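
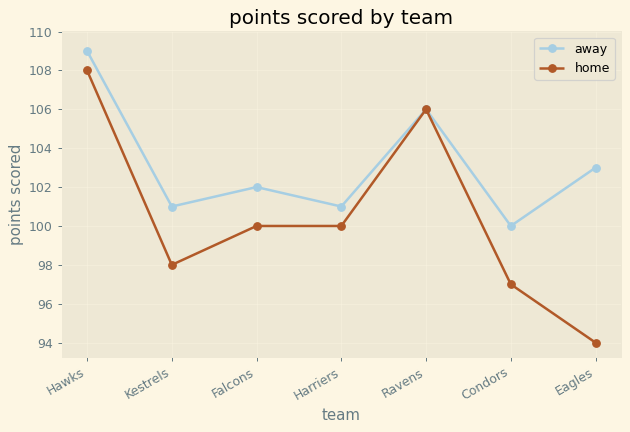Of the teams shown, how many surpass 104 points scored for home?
2

Above 104: Hawks, Ravens.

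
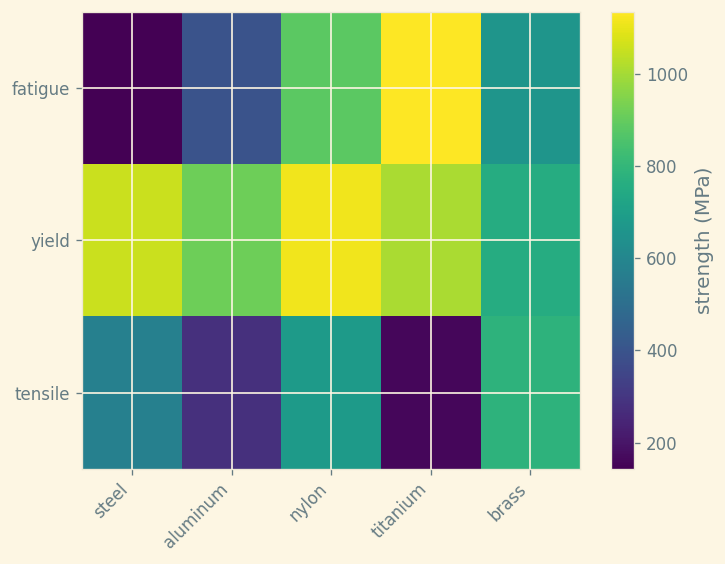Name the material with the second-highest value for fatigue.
Top 3 for fatigue: titanium ≈ 1100, nylon ≈ 900, brass ≈ 700.

nylon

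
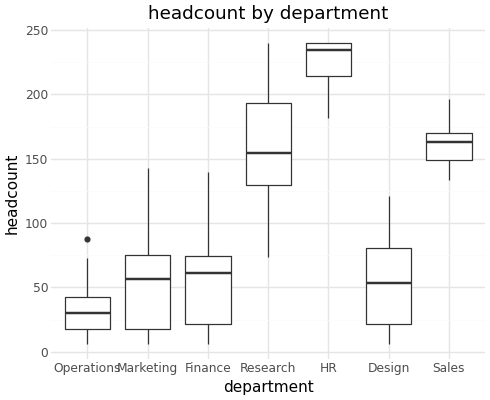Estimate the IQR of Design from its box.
≈ 60

Q3 ≈ 80, Q1 ≈ 20; IQR ≈ 60.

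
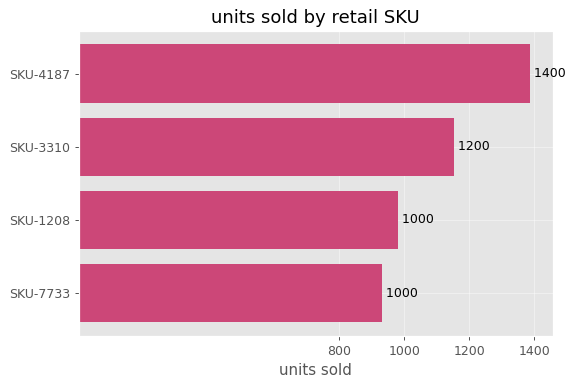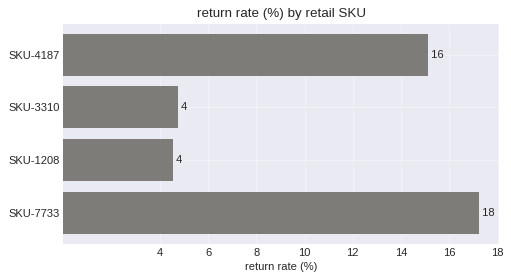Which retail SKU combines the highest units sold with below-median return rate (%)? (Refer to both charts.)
Chart 2 median return rate (%) ≈ 10; below-median retail SKUs: SKU-3310, SKU-1208. Among those, SKU-3310 has the highest units sold (≈ 1200).

SKU-3310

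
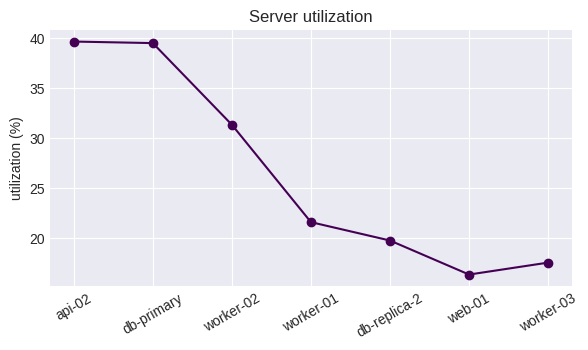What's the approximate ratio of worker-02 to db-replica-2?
worker-02 ≈ 32, db-replica-2 ≈ 20; 32/20 ≈ 1.6.

≈ 1.6×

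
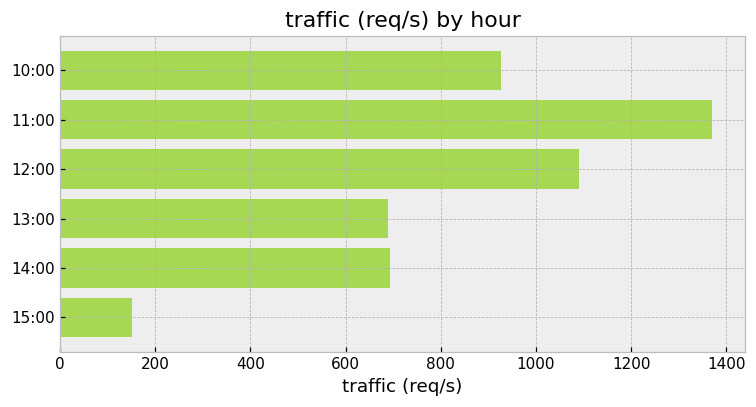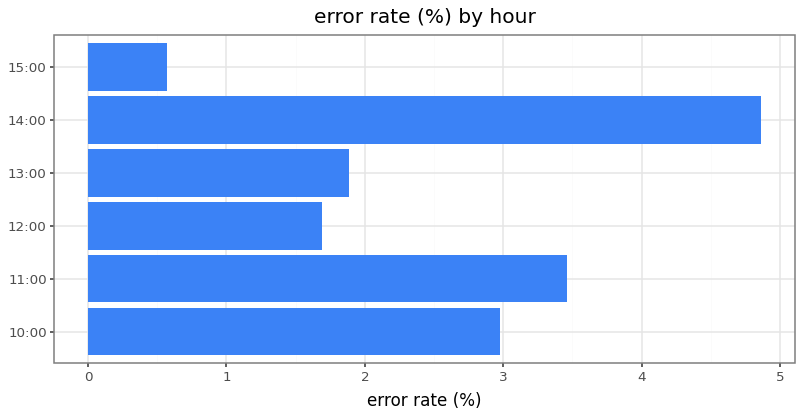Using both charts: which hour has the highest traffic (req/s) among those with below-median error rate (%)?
Chart 2 median error rate (%) ≈ 2.5; below-median hours: 12:00, 13:00, 15:00. Among those, 12:00 has the highest traffic (req/s) (≈ 1000).

12:00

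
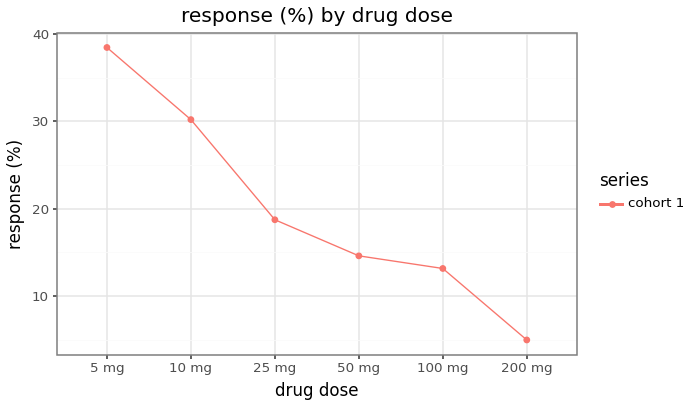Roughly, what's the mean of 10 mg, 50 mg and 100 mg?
(30 + 15 + 15) / 3 ≈ 20.

≈ 20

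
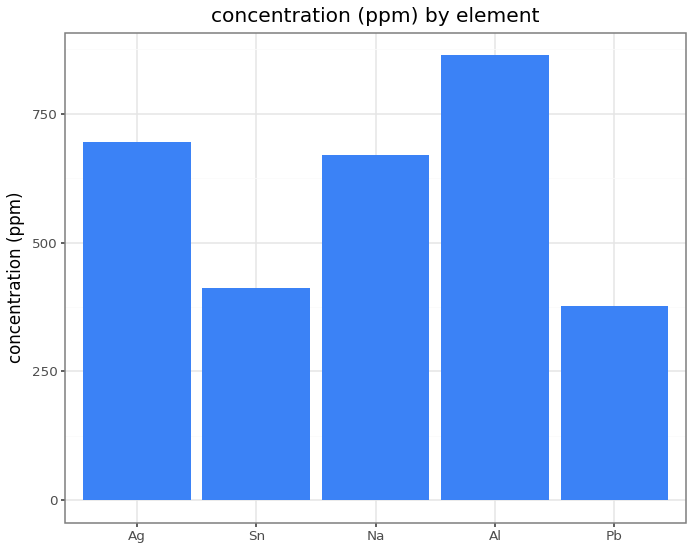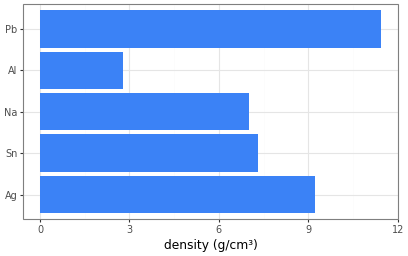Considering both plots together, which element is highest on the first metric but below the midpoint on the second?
Al

Chart 2 median density (g/cm³) ≈ 8; below-median elements: Na, Al. Among those, Al has the highest concentration (ppm) (≈ 900).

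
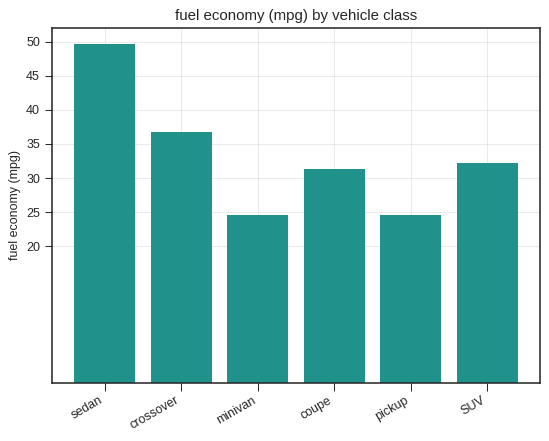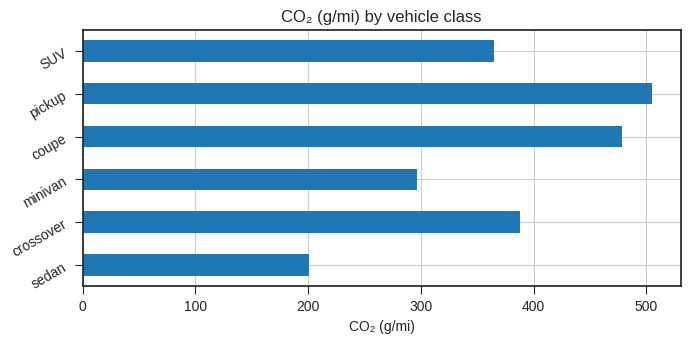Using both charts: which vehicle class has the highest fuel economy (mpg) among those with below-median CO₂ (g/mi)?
Chart 2 median CO₂ (g/mi) ≈ 400; below-median vehicle classes: sedan, minivan, SUV. Among those, sedan has the highest fuel economy (mpg) (≈ 50).

sedan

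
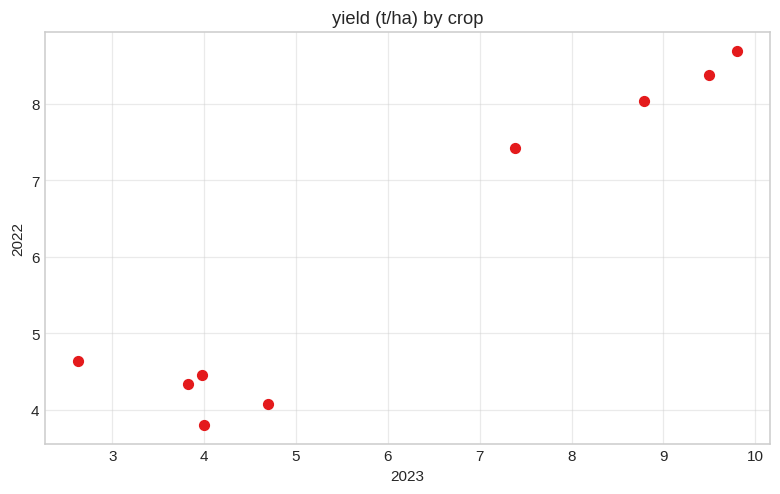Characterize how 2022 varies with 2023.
positive, strong

Points are positively correlated; strong (|r| ≈ 1.0).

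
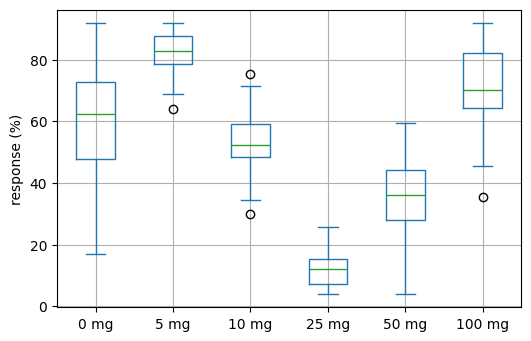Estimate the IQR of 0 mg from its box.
≈ 20

Q3 ≈ 70, Q1 ≈ 50; IQR ≈ 20.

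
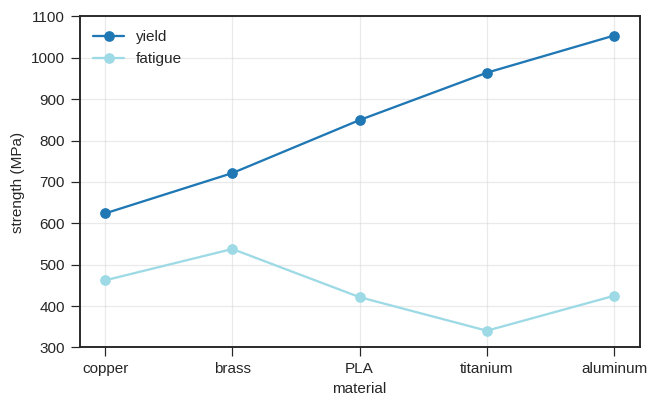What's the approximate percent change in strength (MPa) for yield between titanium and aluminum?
titanium ≈ 1000, aluminum ≈ 1100; (1100 − 1000) / 1000 ≈ +10%.

≈ +10%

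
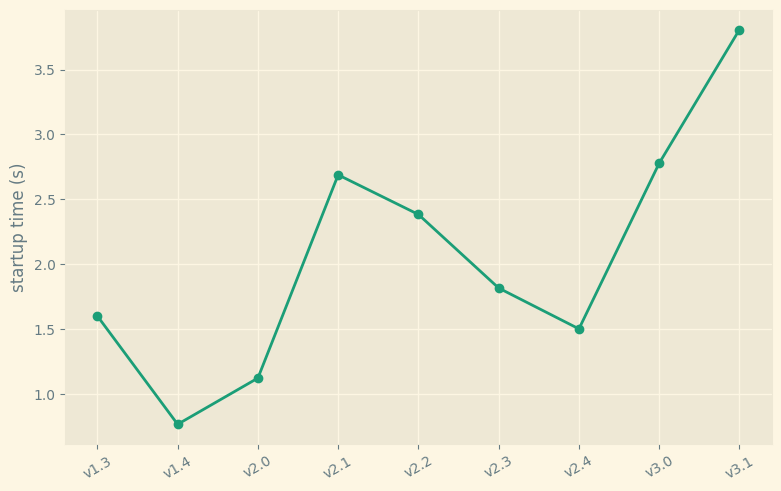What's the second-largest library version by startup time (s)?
v3.0

Top 3: v3.1 ≈ 4.0, v3.0 ≈ 3.0, v2.1 ≈ 2.5.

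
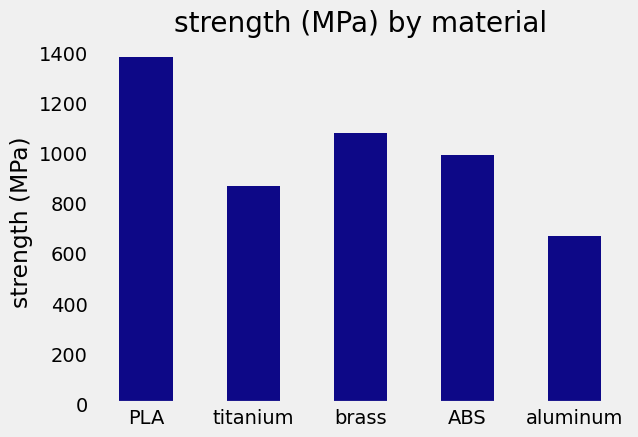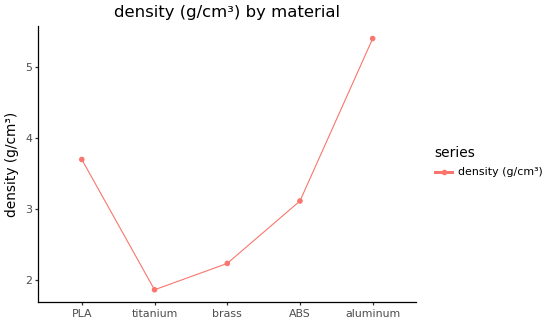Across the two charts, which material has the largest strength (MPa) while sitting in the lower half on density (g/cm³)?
brass

Chart 2 median density (g/cm³) ≈ 3; below-median materials: titanium, brass. Among those, brass has the highest strength (MPa) (≈ 1000).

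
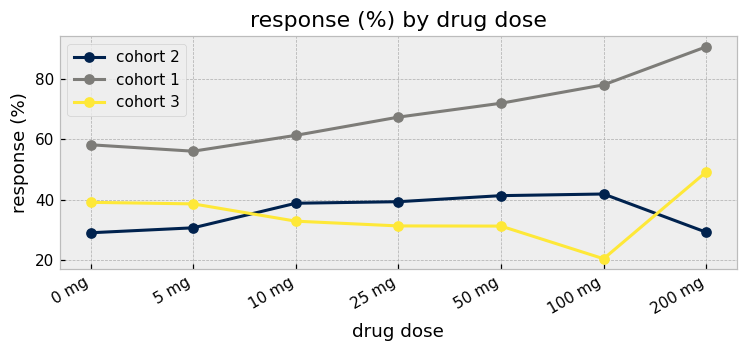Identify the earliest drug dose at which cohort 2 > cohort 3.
5 mg: cohort 2 ≈ 30 vs cohort 3 ≈ 40 (not yet); 10 mg: cohort 2 ≈ 40 vs cohort 3 ≈ 30 (first crossover).

10 mg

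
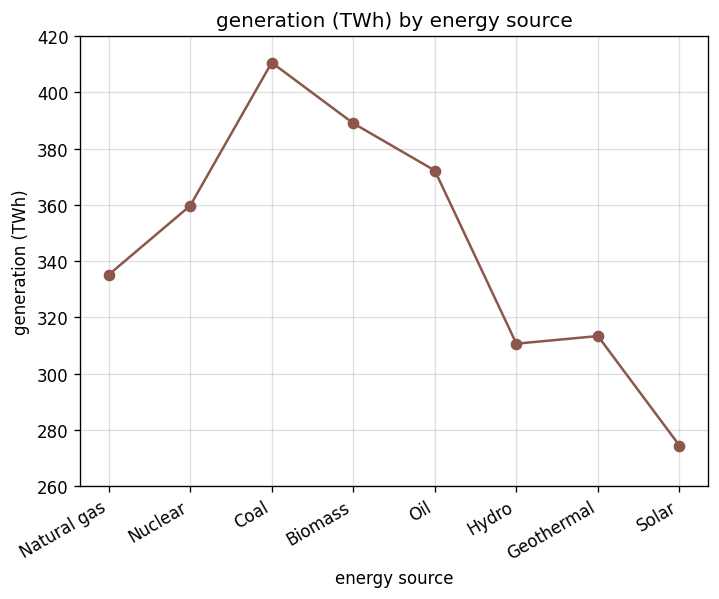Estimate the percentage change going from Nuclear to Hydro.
≈ -11.1%

Nuclear ≈ 360, Hydro ≈ 320; (320 − 360) / 360 ≈ -11.1%.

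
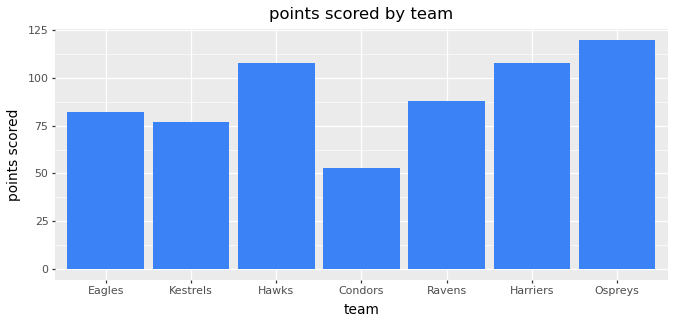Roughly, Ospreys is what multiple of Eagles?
Ospreys ≈ 120, Eagles ≈ 80; 120/80 ≈ 1.5.

≈ 1.5×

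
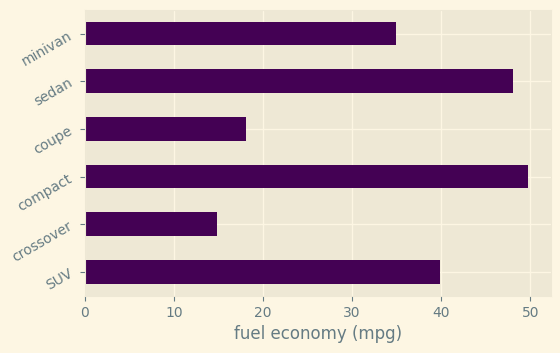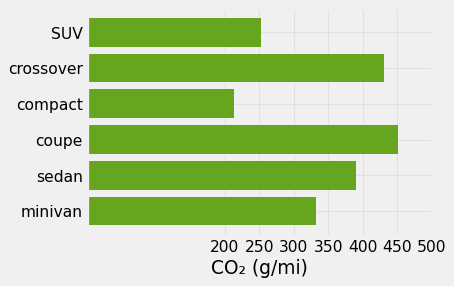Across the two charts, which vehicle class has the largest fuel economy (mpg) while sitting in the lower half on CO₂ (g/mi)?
compact

Chart 2 median CO₂ (g/mi) ≈ 350; below-median vehicle classes: SUV, compact, minivan. Among those, compact has the highest fuel economy (mpg) (≈ 50).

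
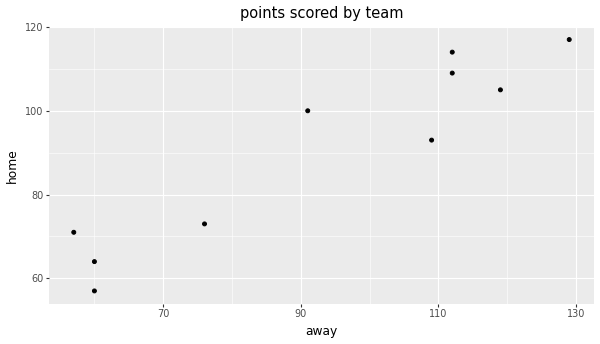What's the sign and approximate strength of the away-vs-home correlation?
Points are positively correlated; strong (|r| ≈ 0.9).

positive, strong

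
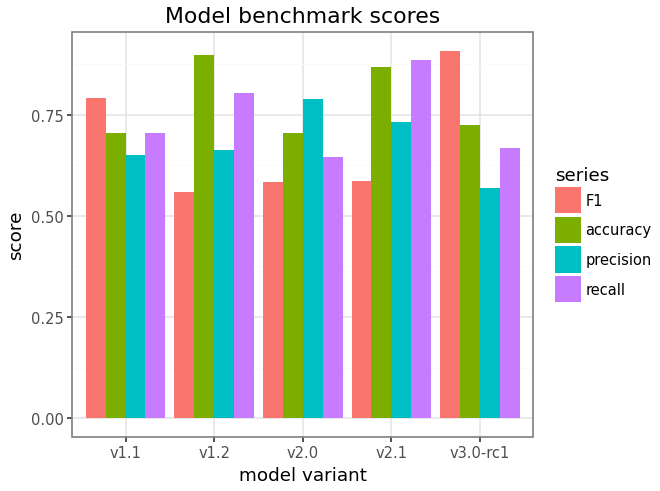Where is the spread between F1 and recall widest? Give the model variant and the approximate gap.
v2.1: F1 ≈ 0.6, recall ≈ 0.9 → gap ≈ 0.3. Next-largest (v1.2) is only ≈ 0.2.

v2.1, ≈ 0.3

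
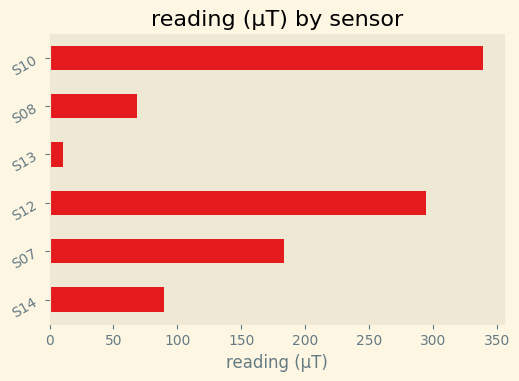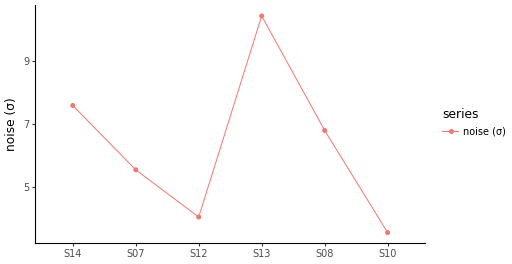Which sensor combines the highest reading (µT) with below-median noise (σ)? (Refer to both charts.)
Chart 2 median noise (σ) ≈ 6; below-median sensors: S07, S12, S10. Among those, S10 has the highest reading (µT) (≈ 350).

S10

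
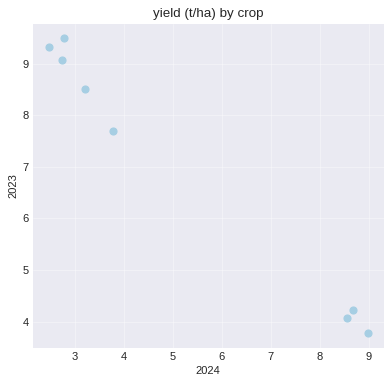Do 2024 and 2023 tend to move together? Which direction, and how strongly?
Points are negatively correlated; strong (|r| ≈ 1.0).

negative, strong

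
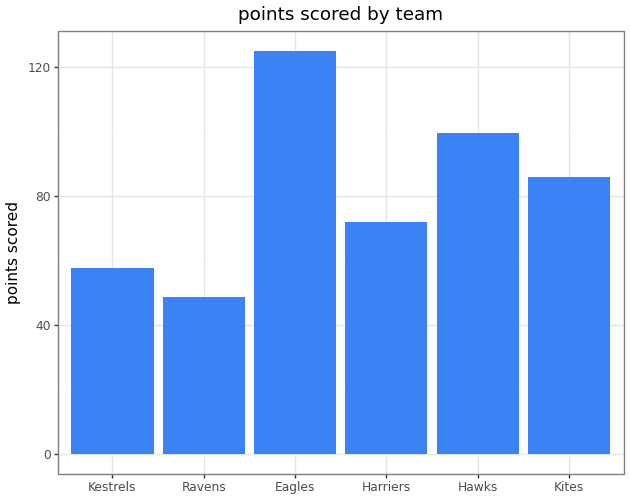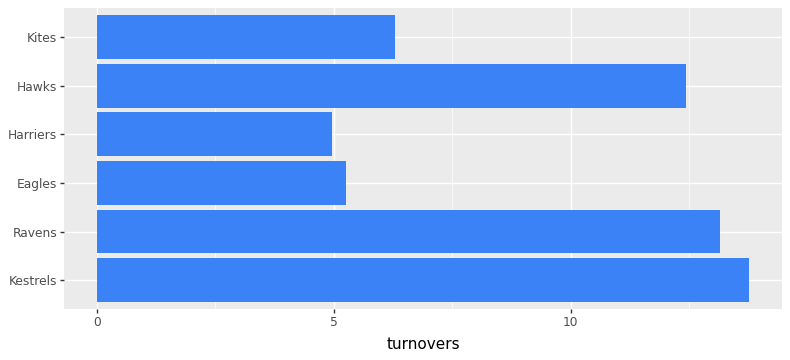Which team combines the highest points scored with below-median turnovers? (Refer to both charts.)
Eagles

Chart 2 median turnovers ≈ 10; below-median teams: Eagles, Harriers, Kites. Among those, Eagles has the highest points scored (≈ 120).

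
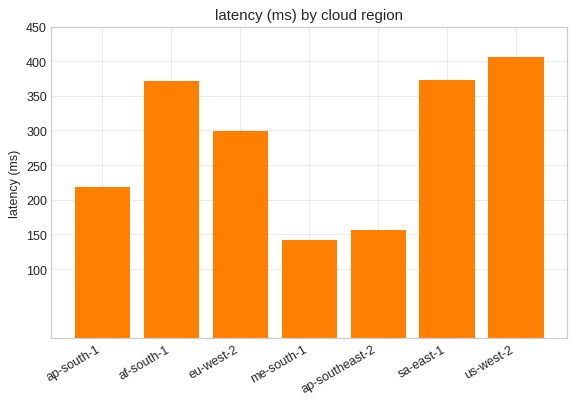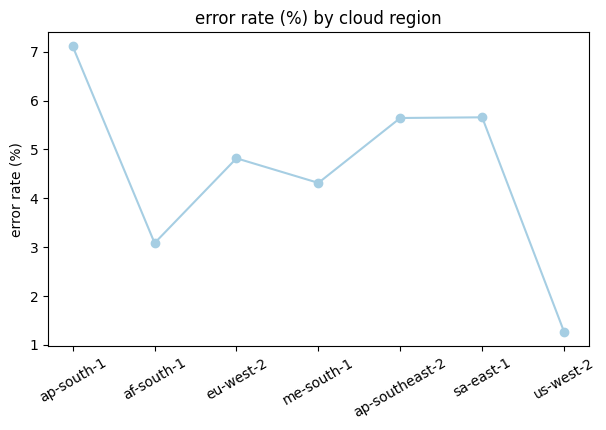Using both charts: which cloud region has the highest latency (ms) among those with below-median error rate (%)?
Chart 2 median error rate (%) ≈ 5; below-median cloud regions: af-south-1, me-south-1, us-west-2. Among those, us-west-2 has the highest latency (ms) (≈ 400).

us-west-2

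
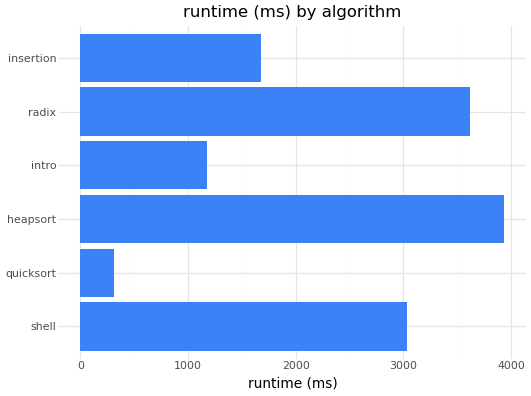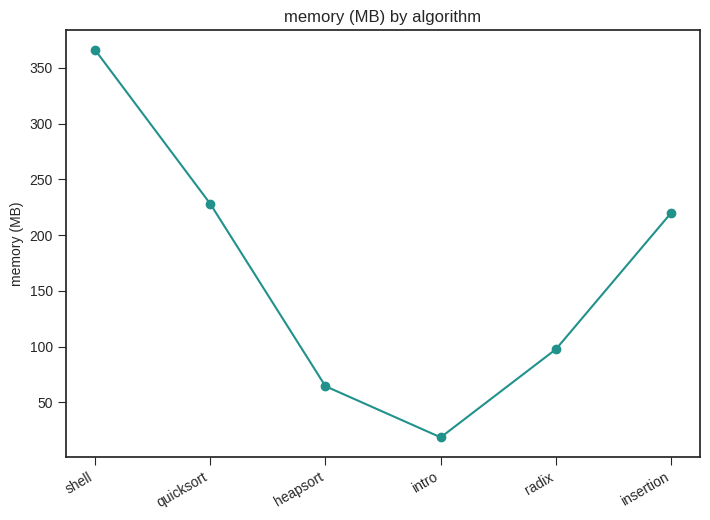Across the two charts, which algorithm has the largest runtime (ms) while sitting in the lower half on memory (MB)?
Chart 2 median memory (MB) ≈ 150; below-median algorithms: heapsort, intro, radix. Among those, heapsort has the highest runtime (ms) (≈ 4000).

heapsort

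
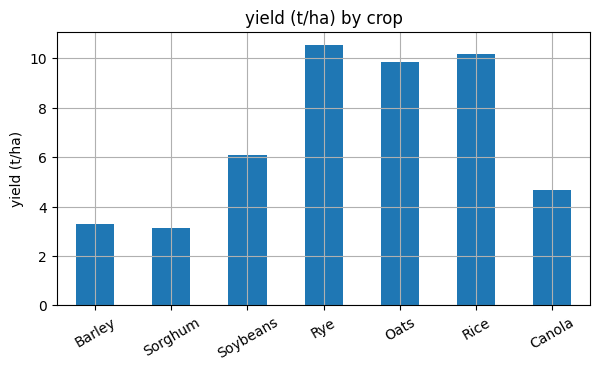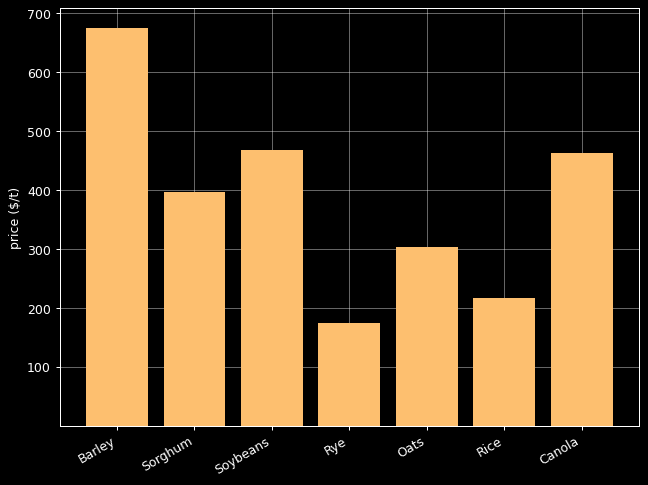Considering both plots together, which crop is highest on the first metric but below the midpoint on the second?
Rye

Chart 2 median price ($/t) ≈ 400; below-median crops: Rye, Oats, Rice. Among those, Rye has the highest yield (t/ha) (≈ 11).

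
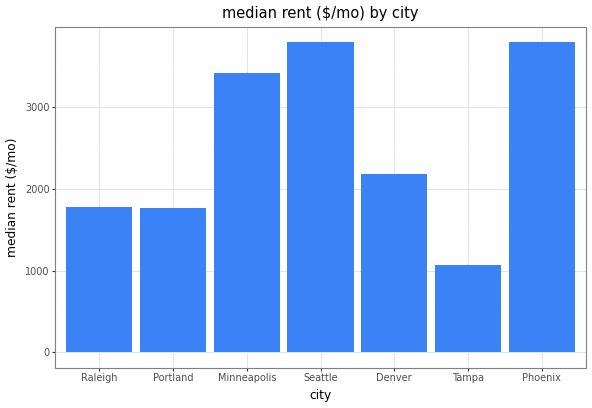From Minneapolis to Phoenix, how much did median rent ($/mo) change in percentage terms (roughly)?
≈ +14.3%

Minneapolis ≈ 3500, Phoenix ≈ 4000; (4000 − 3500) / 3500 ≈ +14.3%.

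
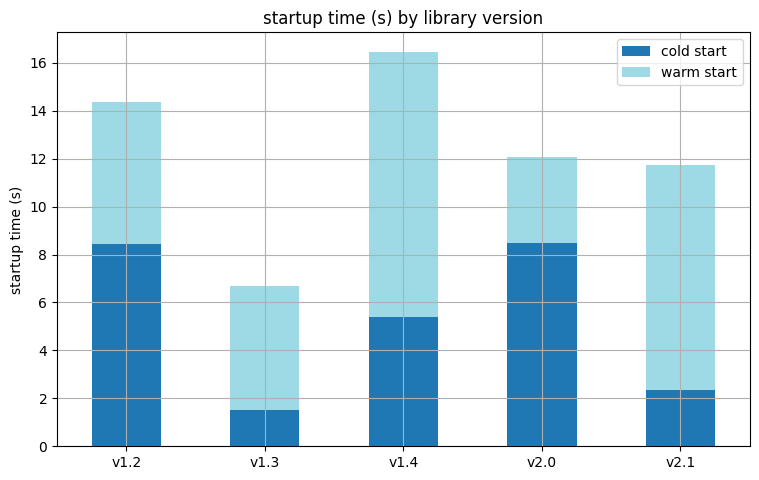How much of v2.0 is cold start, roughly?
≈ 8

cold start top ≈ 8, bottom ≈ 0; segment ≈ 8.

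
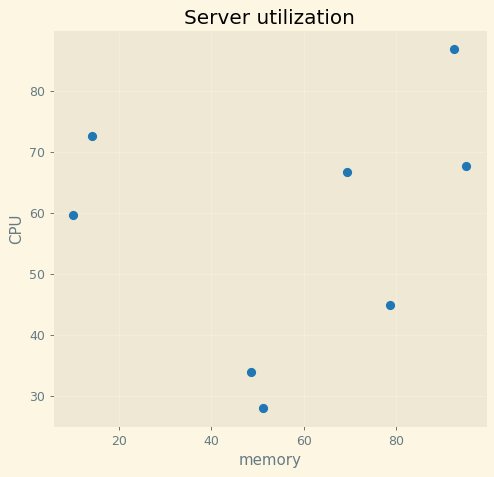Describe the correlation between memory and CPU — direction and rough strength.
no clear correlation

Points are roughly uncorrelated; weak (|r| ≈ 0.2).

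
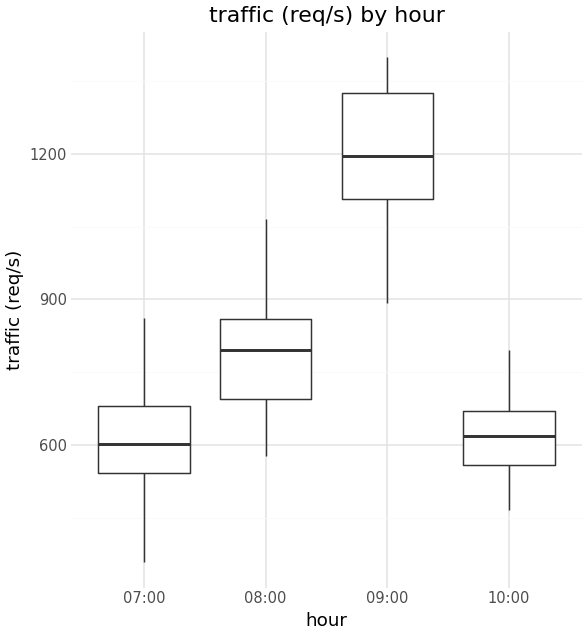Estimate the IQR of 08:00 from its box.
≈ 150

Q3 ≈ 850, Q1 ≈ 700; IQR ≈ 150.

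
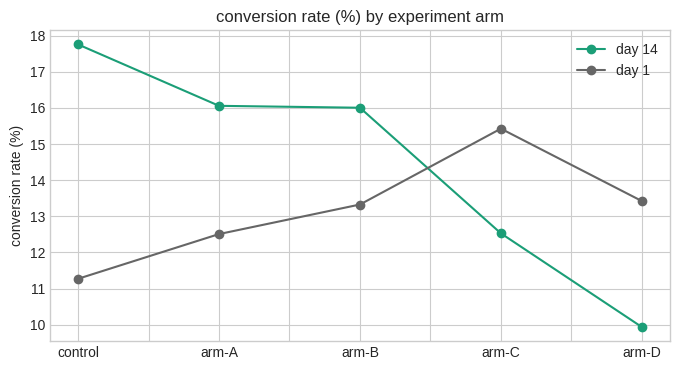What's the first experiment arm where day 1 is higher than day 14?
arm-C

arm-B: day 1 ≈ 13 vs day 14 ≈ 16 (not yet); arm-C: day 1 ≈ 15 vs day 14 ≈ 13 (first crossover).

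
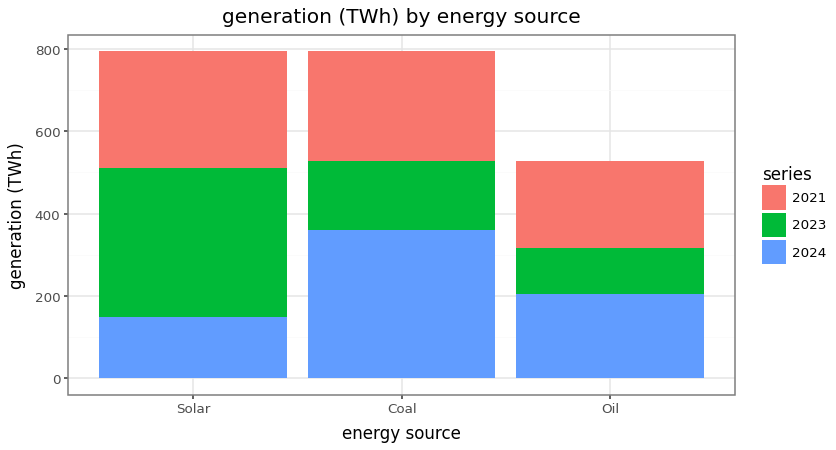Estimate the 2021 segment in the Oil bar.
≈ 200

2021 top ≈ 500, bottom ≈ 300; segment ≈ 200.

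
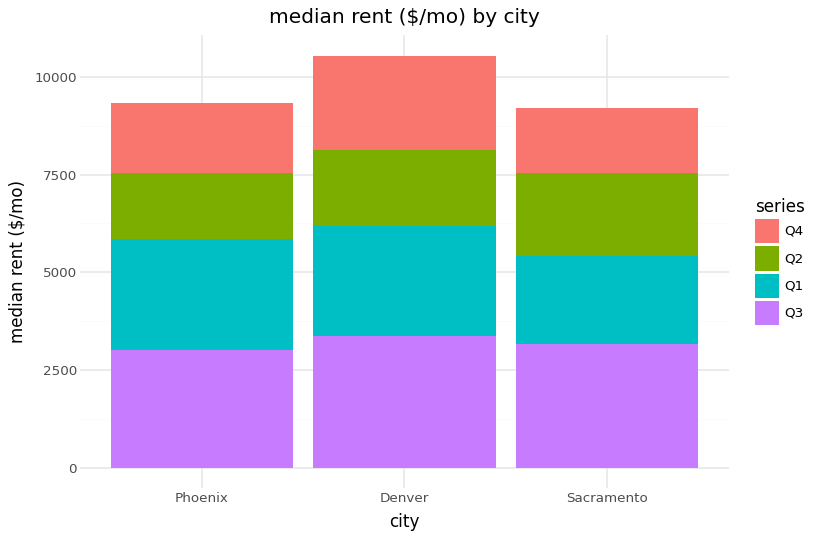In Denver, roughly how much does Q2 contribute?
≈ 2000

Q2 top ≈ 8000, bottom ≈ 6000; segment ≈ 2000.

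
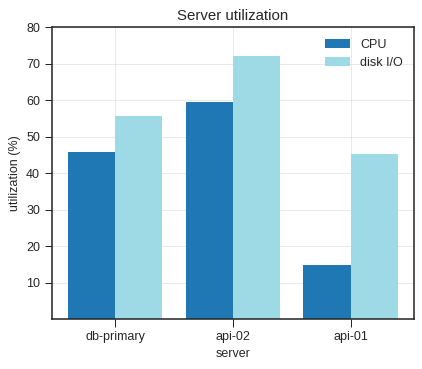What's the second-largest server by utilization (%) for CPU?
db-primary

Top 3 for CPU: api-02 ≈ 60, db-primary ≈ 50, api-01 ≈ 10.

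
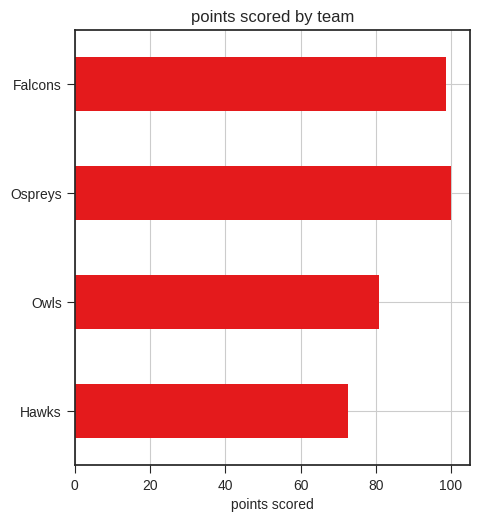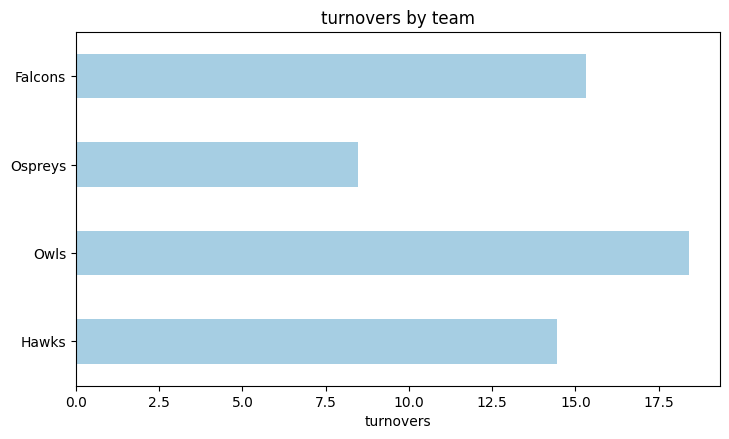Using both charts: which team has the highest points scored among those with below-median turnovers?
Ospreys

Chart 2 median turnovers ≈ 14; below-median teams: Hawks, Ospreys. Among those, Ospreys has the highest points scored (≈ 100).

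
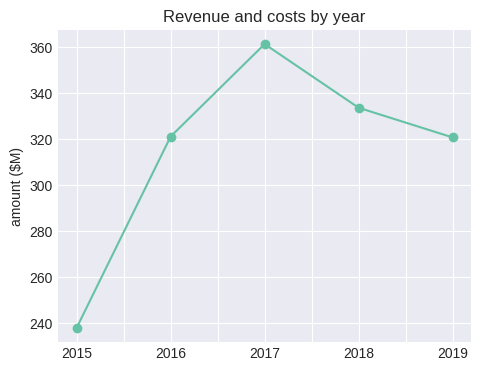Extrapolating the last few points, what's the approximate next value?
Last three: 360, 340, 320 → slope ≈ -20/step → next ≈ 300.

≈ 300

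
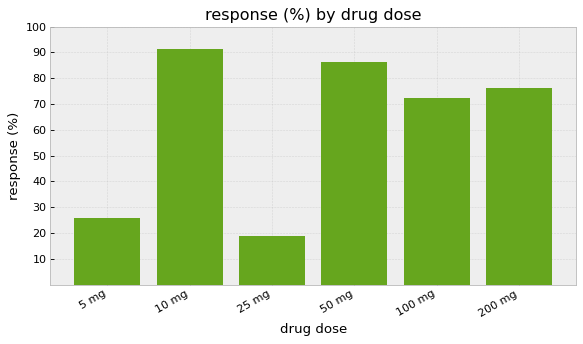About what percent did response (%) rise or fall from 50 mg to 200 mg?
≈ -11.1%

50 mg ≈ 90, 200 mg ≈ 80; (80 − 90) / 90 ≈ -11.1%.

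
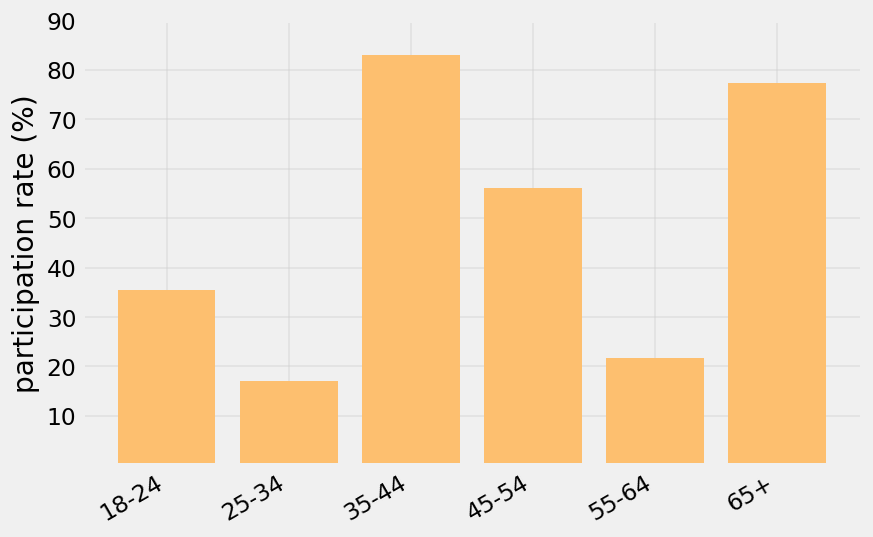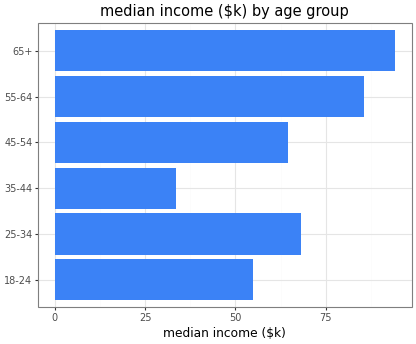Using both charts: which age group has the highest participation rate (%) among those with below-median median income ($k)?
Chart 2 median median income ($k) ≈ 70; below-median age groups: 18-24, 35-44, 45-54. Among those, 35-44 has the highest participation rate (%) (≈ 80).

35-44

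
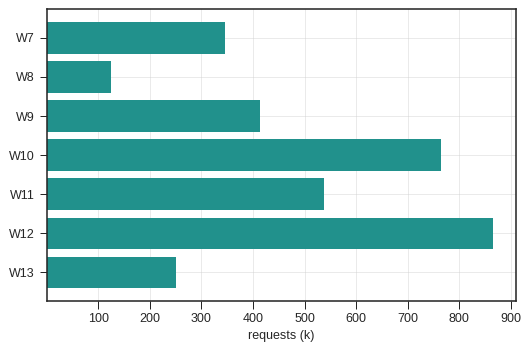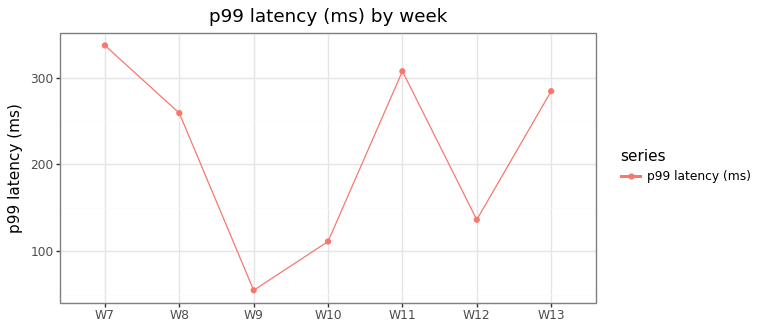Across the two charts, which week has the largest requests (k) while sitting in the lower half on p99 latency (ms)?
W12

Chart 2 median p99 latency (ms) ≈ 250; below-median weeks: W9, W10, W12. Among those, W12 has the highest requests (k) (≈ 900).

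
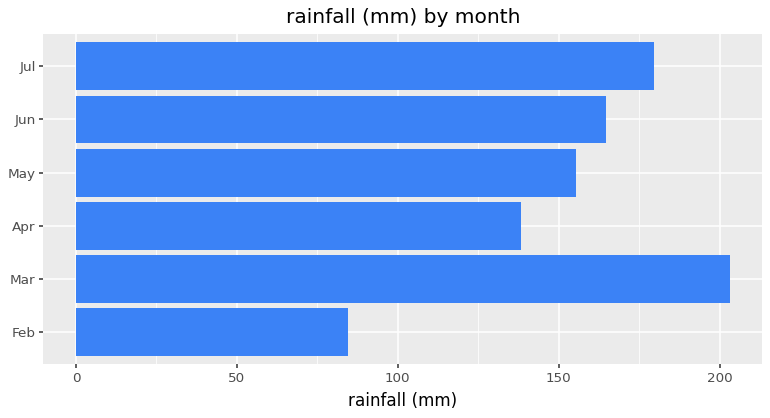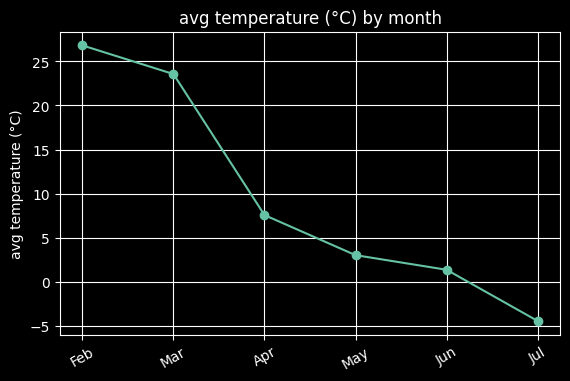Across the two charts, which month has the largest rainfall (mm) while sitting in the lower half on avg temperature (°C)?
Jul

Chart 2 median avg temperature (°C) ≈ 5; below-median months: May, Jun, Jul. Among those, Jul has the highest rainfall (mm) (≈ 180).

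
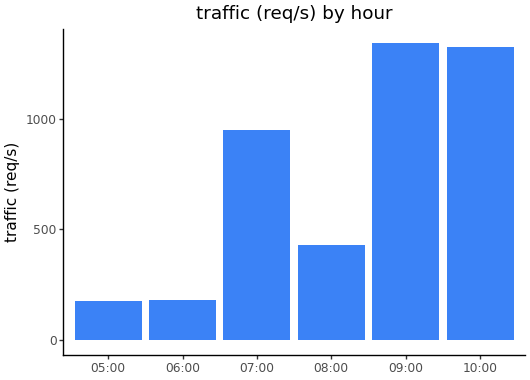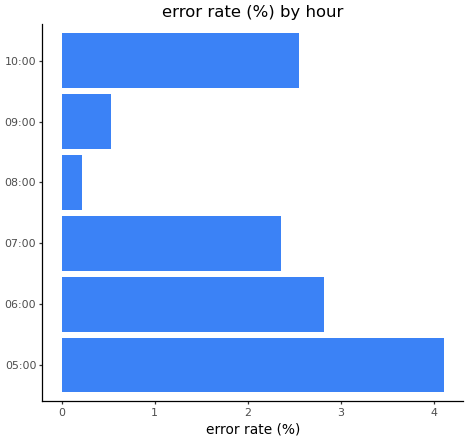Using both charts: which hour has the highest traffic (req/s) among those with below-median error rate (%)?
09:00

Chart 2 median error rate (%) ≈ 2.5; below-median hours: 07:00, 08:00, 09:00. Among those, 09:00 has the highest traffic (req/s) (≈ 1400).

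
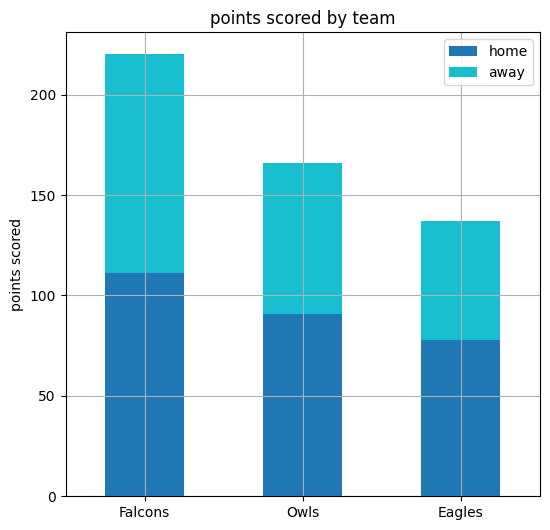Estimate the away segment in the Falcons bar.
away top ≈ 220, bottom ≈ 120; segment ≈ 100.

≈ 100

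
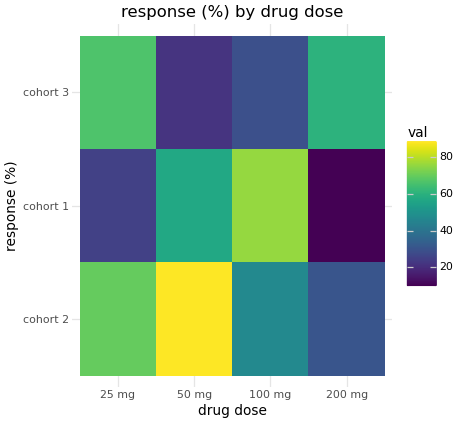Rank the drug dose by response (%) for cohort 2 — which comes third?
100 mg

Top 4 for cohort 2: 50 mg ≈ 90, 25 mg ≈ 70, 100 mg ≈ 50, 200 mg ≈ 30.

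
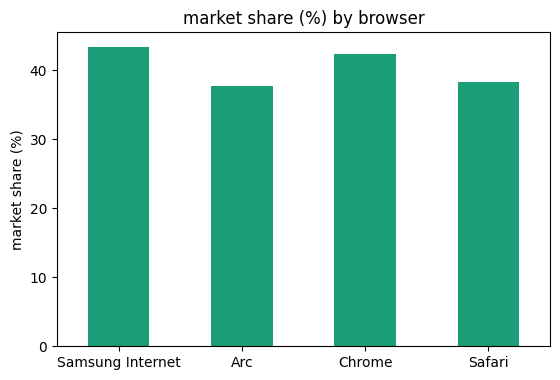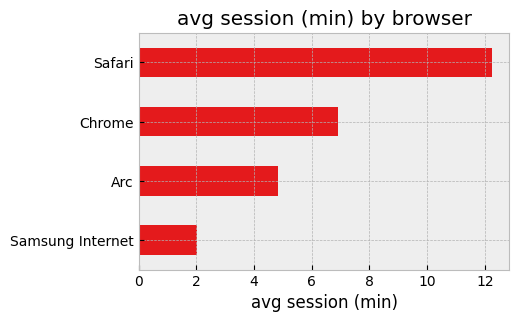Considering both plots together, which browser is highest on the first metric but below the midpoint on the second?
Chart 2 median avg session (min) ≈ 6; below-median browsers: Samsung Internet, Arc. Among those, Samsung Internet has the highest market share (%) (≈ 45).

Samsung Internet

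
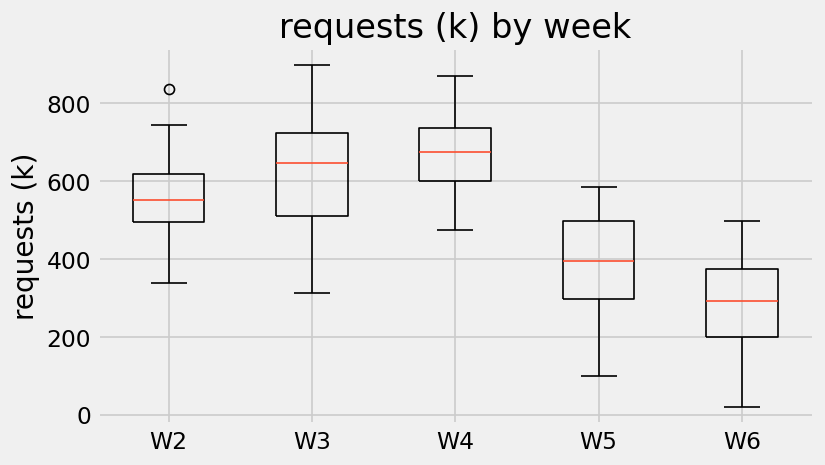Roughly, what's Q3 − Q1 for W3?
≈ 200

Q3 ≈ 700, Q1 ≈ 500; IQR ≈ 200.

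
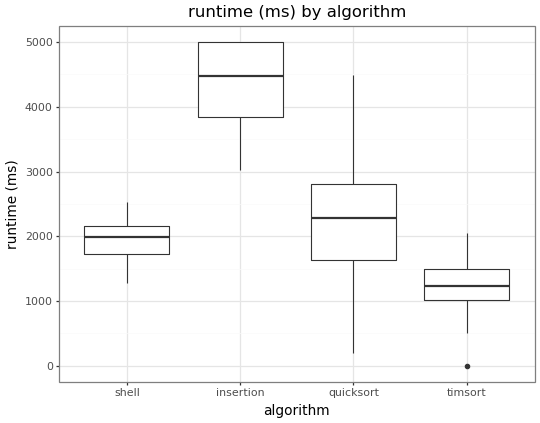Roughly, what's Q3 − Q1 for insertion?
Q3 ≈ 5000, Q1 ≈ 4000; IQR ≈ 1000.

≈ 1000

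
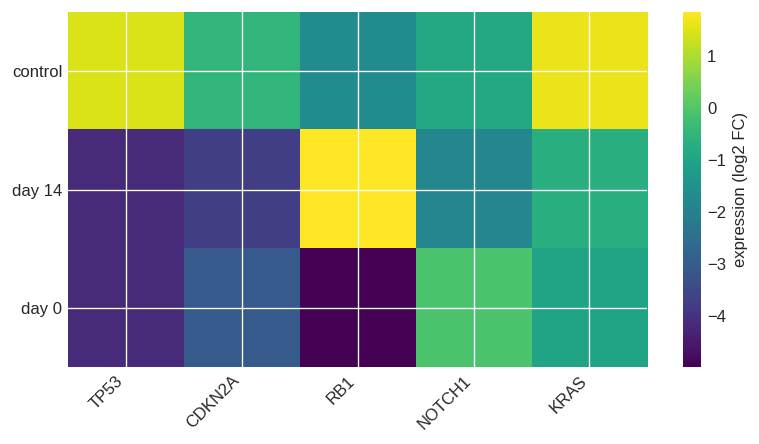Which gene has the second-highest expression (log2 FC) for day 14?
Top 3 for day 14: RB1 ≈ 2, KRAS ≈ -1, NOTCH1 ≈ -2.

KRAS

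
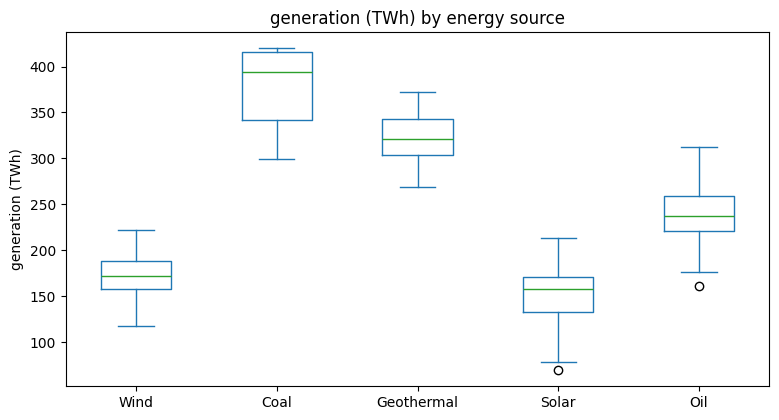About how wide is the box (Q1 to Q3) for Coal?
Q3 ≈ 425, Q1 ≈ 350; IQR ≈ 75.

≈ 75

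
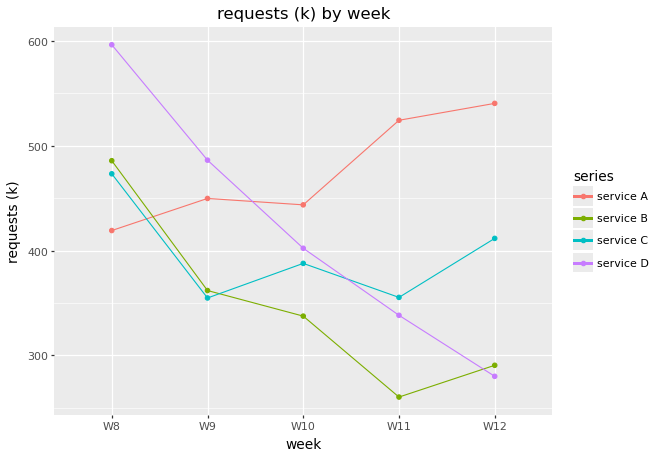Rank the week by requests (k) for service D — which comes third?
W10

Top 4 for service D: W8 ≈ 600, W9 ≈ 500, W10 ≈ 400, W11 ≈ 350.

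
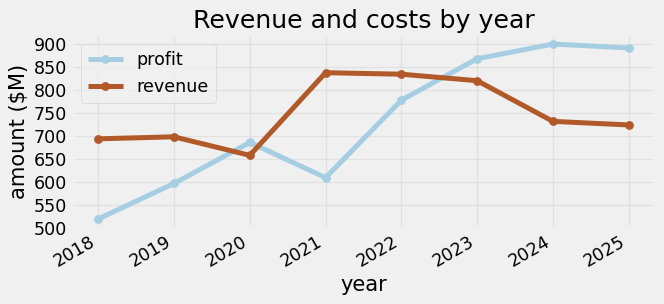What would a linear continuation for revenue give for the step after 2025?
Last three: 800, 750, 700 → slope ≈ -50/step → next ≈ 650.

≈ 650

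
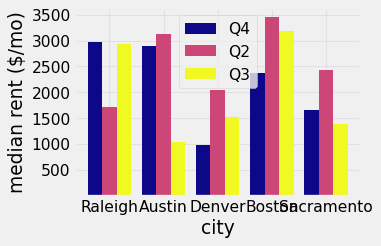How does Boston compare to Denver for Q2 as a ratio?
Boston ≈ 3500, Denver ≈ 2000; 3500/2000 ≈ 1.75.

≈ 1.75×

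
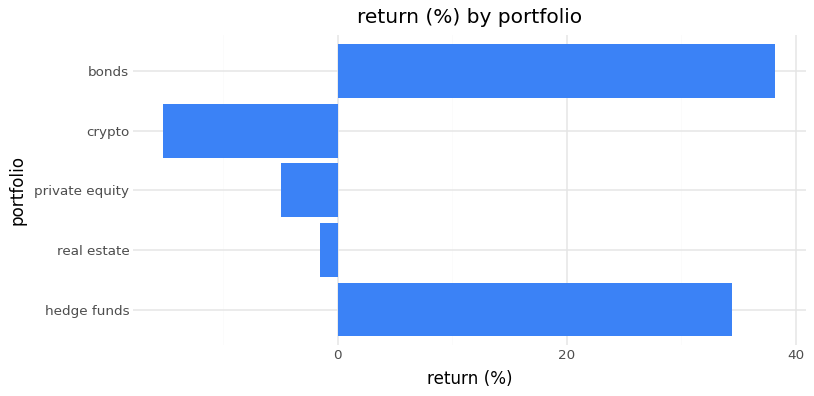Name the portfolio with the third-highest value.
Top 4: bonds ≈ 40, hedge funds ≈ 35, real estate ≈ 0, private equity ≈ -5.

real estate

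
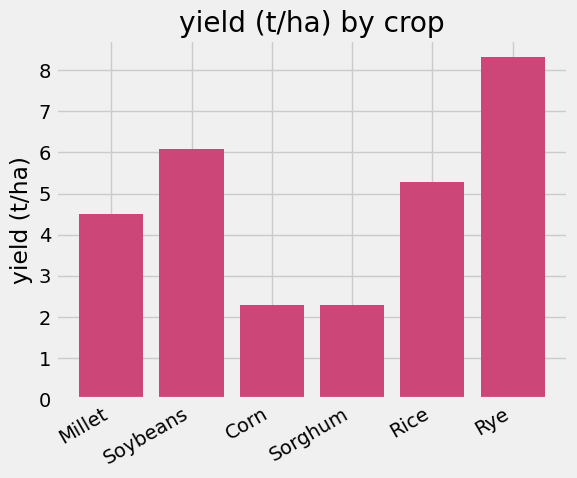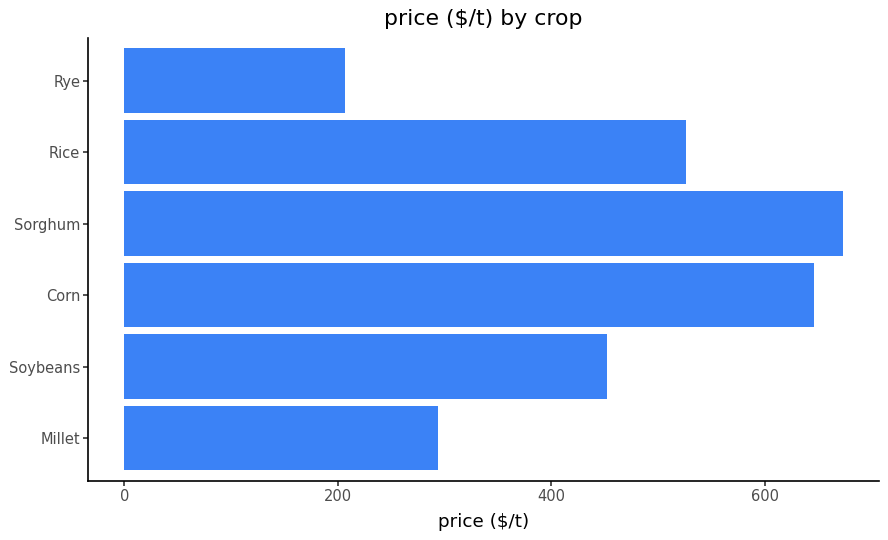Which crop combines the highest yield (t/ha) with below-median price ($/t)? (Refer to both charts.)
Rye

Chart 2 median price ($/t) ≈ 500; below-median crops: Millet, Soybeans, Rye. Among those, Rye has the highest yield (t/ha) (≈ 8).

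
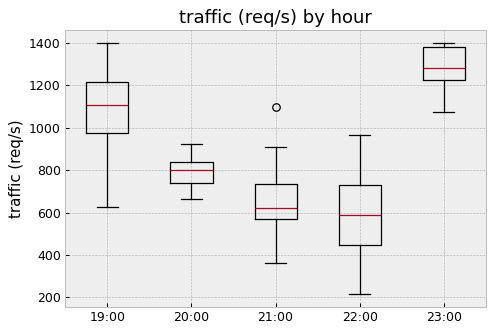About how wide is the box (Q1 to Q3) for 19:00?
≈ 200

Q3 ≈ 1200, Q1 ≈ 1000; IQR ≈ 200.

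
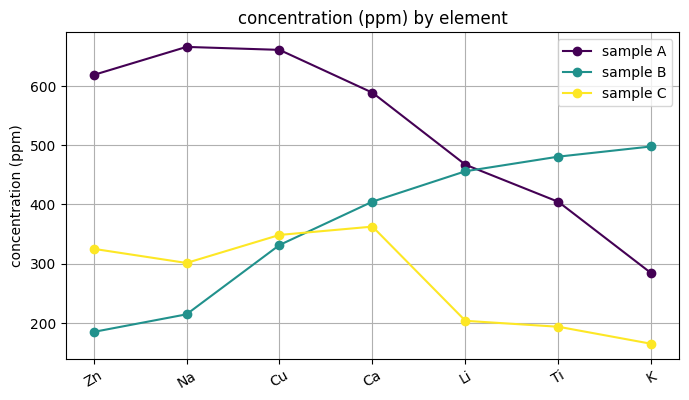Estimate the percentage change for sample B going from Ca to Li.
≈ +12.5%

Ca ≈ 400, Li ≈ 450; (450 − 400) / 400 ≈ +12.5%.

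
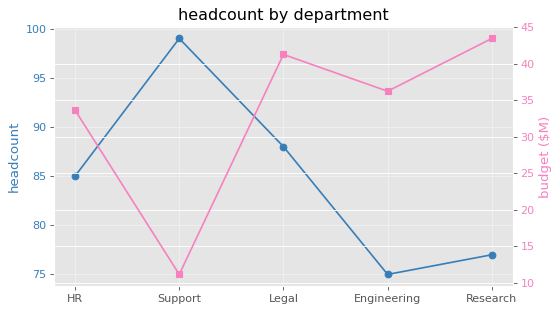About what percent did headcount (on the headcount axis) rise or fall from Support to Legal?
≈ -12%

Support ≈ 100, Legal ≈ 88; (88 − 100) / 100 ≈ -12%.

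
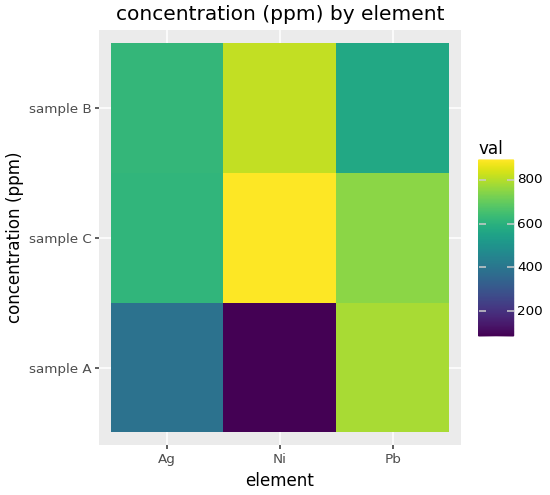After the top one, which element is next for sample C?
Pb

Top 3 for sample C: Ni ≈ 900, Pb ≈ 800, Ag ≈ 600.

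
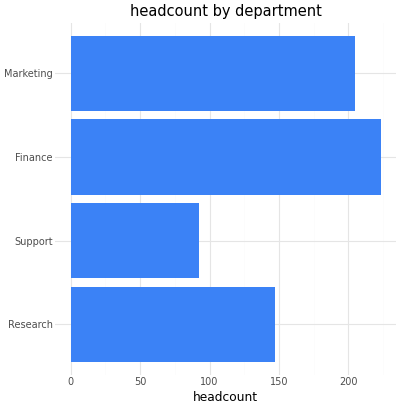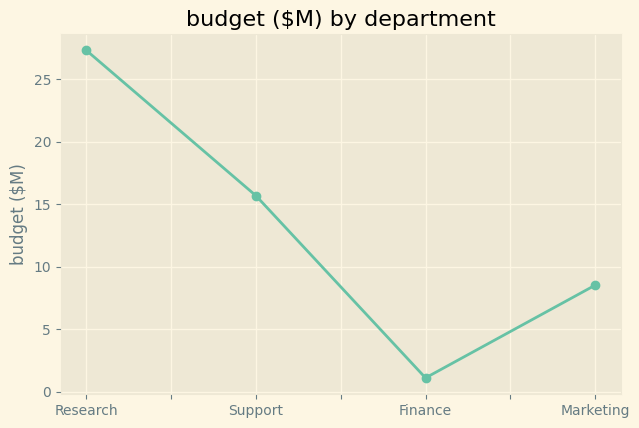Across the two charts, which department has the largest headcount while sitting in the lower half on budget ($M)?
Chart 2 median budget ($M) ≈ 10; below-median departments: Finance, Marketing. Among those, Finance has the highest headcount (≈ 225).

Finance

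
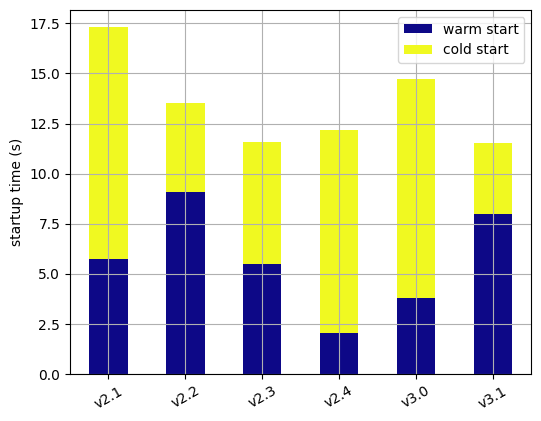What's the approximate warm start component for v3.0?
≈ 4

warm start top ≈ 4, bottom ≈ 0; segment ≈ 4.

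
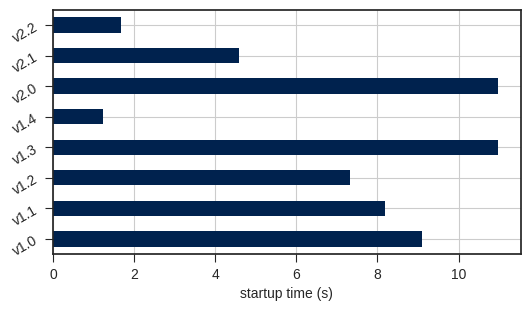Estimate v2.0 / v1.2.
v2.0 ≈ 11, v1.2 ≈ 7; 11/7 ≈ 1.57.

≈ 1.57×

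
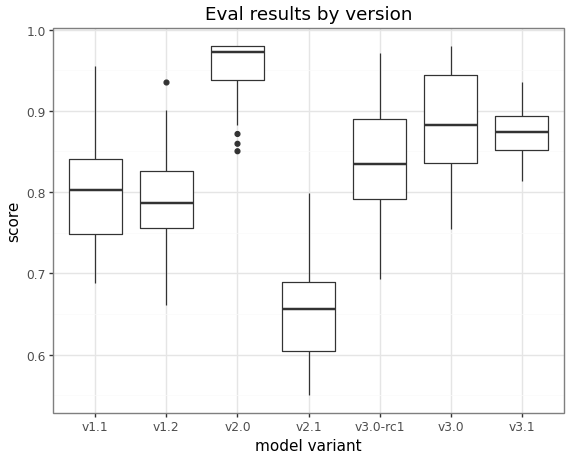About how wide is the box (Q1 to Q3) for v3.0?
Q3 ≈ 0.95, Q1 ≈ 0.85; IQR ≈ 0.10.

≈ 0.10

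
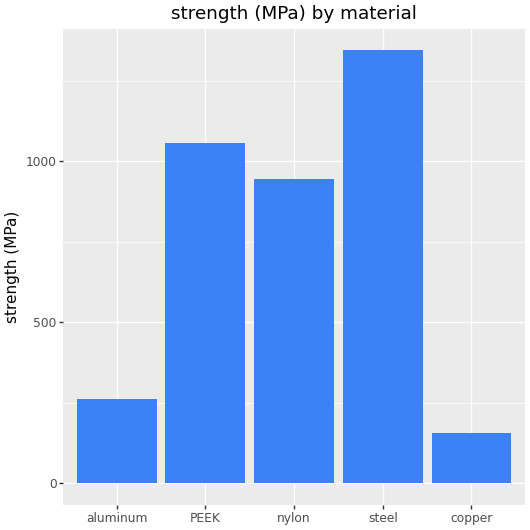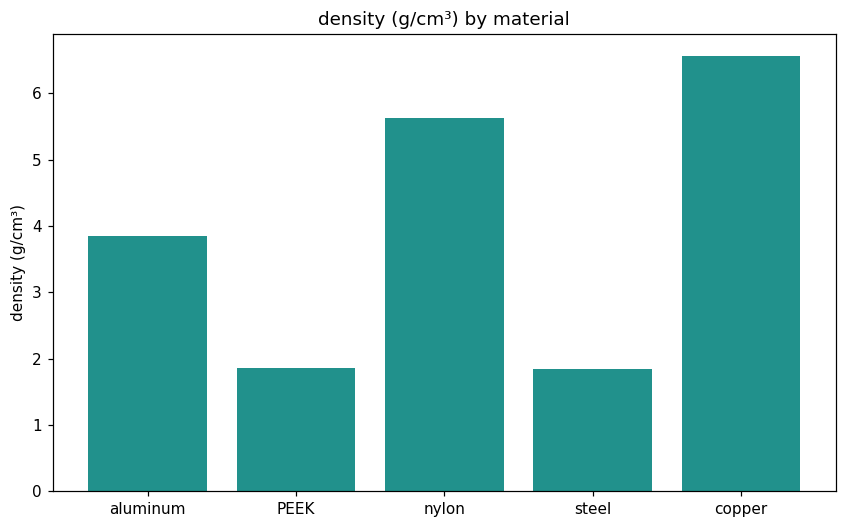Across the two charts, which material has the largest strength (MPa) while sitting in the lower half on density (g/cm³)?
Chart 2 median density (g/cm³) ≈ 4; below-median materials: PEEK, steel. Among those, steel has the highest strength (MPa) (≈ 1400).

steel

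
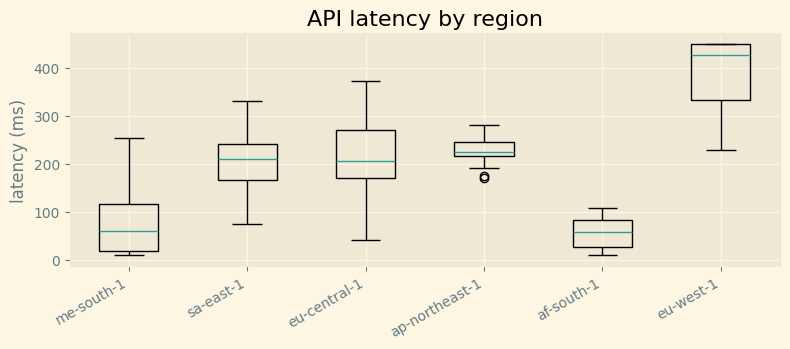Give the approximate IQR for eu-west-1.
≈ 100

Q3 ≈ 450, Q1 ≈ 350; IQR ≈ 100.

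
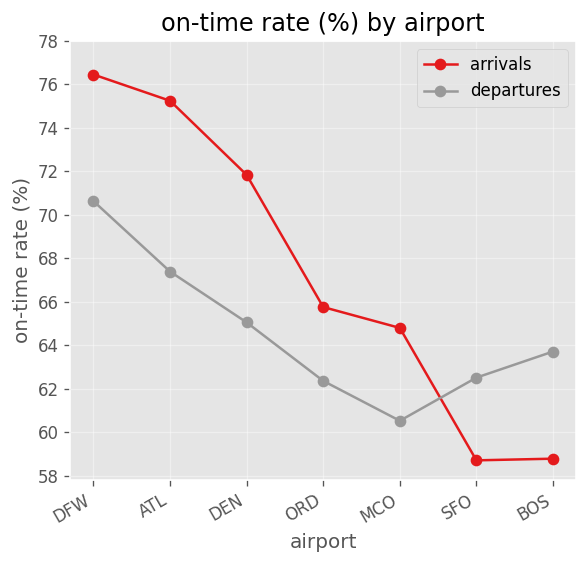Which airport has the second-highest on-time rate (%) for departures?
Top 3 for departures: DFW ≈ 70, ATL ≈ 68, DEN ≈ 66.

ATL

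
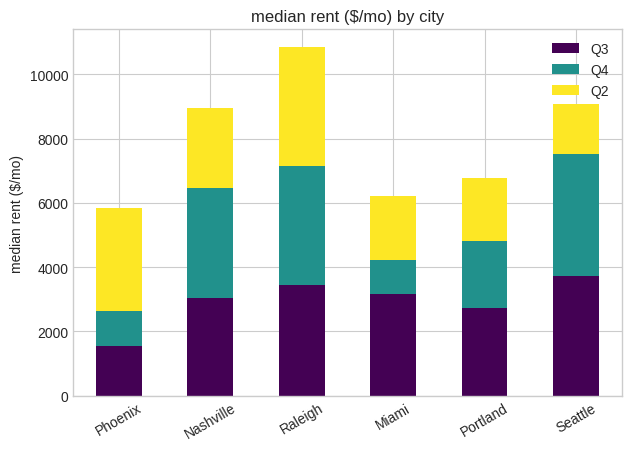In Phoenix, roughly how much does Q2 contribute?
Q2 top ≈ 6000, bottom ≈ 3000; segment ≈ 3000.

≈ 3000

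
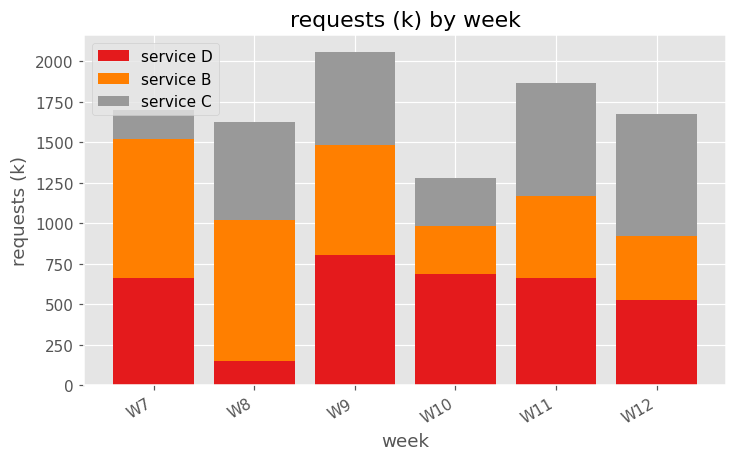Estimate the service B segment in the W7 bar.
service B top ≈ 1600, bottom ≈ 600; segment ≈ 1000.

≈ 1000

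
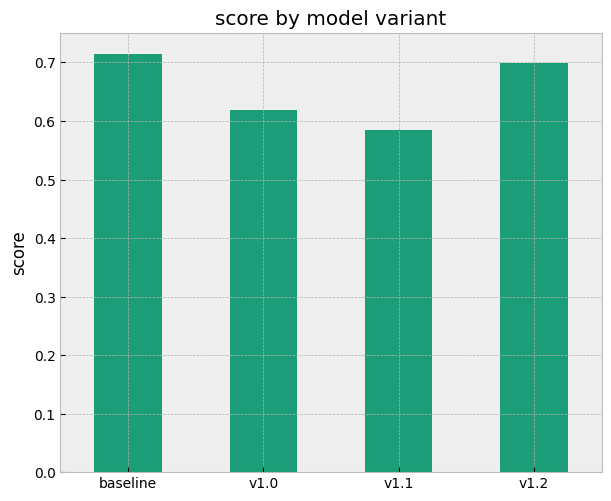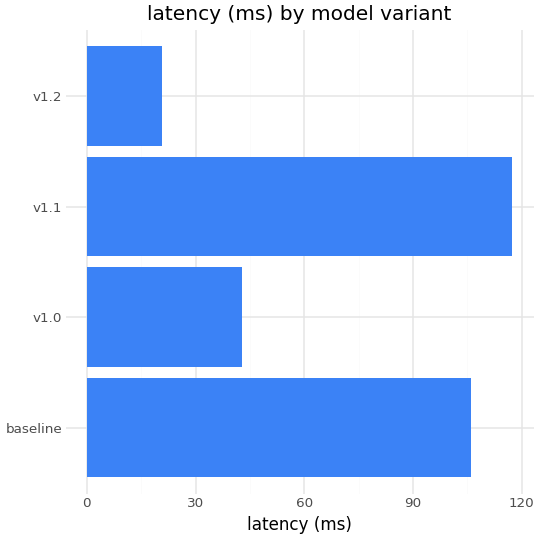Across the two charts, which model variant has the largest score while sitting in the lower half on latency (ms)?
Chart 2 median latency (ms) ≈ 80; below-median model variants: v1.0, v1.2. Among those, v1.2 has the highest score (≈ 0.7).

v1.2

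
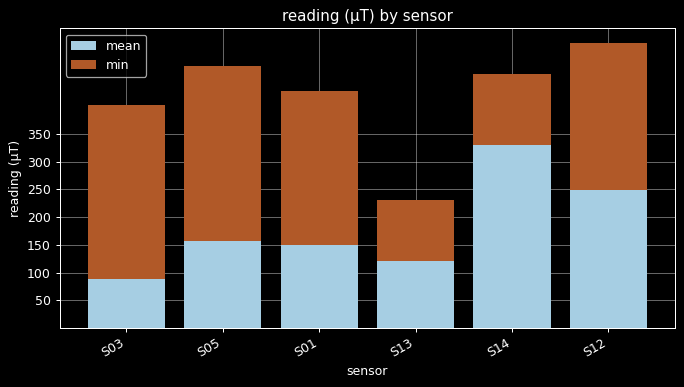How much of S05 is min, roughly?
min top ≈ 450, bottom ≈ 150; segment ≈ 300.

≈ 300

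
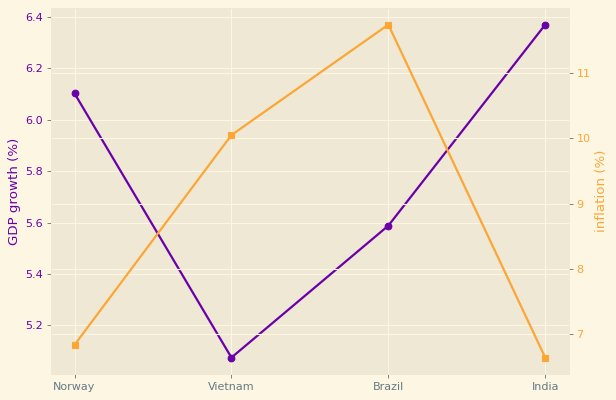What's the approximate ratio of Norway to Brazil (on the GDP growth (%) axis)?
≈ 1.11×

Norway ≈ 6.2, Brazil ≈ 5.6; 6.2/5.6 ≈ 1.11.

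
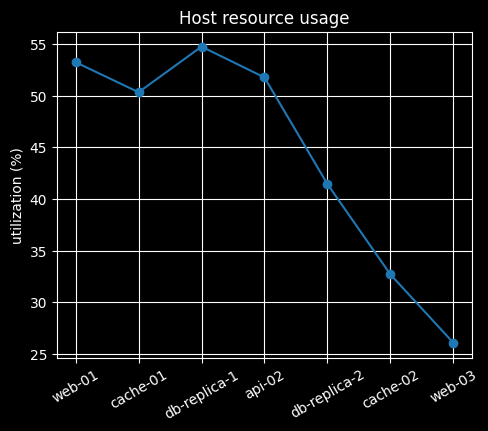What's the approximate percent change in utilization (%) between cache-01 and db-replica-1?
cache-01 ≈ 50, db-replica-1 ≈ 55; (55 − 50) / 50 ≈ +10%.

≈ +10%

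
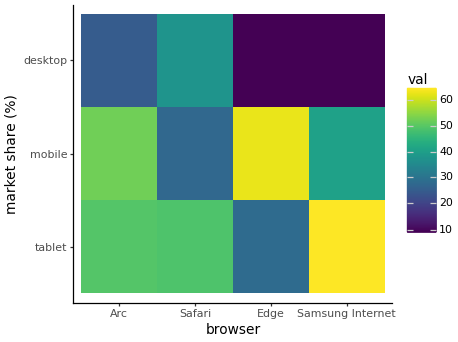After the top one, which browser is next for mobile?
Arc

Top 3 for mobile: Edge ≈ 65, Arc ≈ 50, Samsung Internet ≈ 40.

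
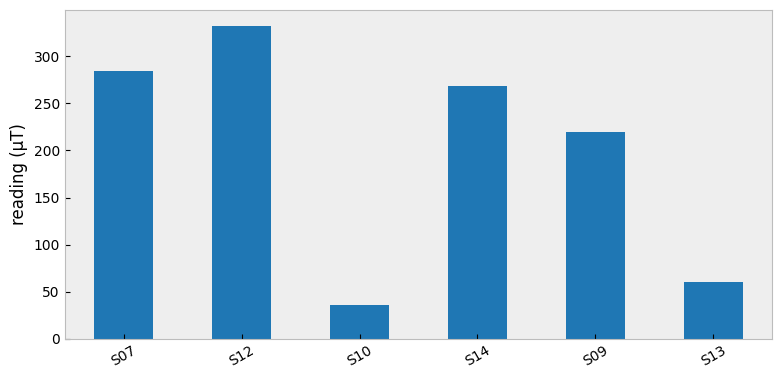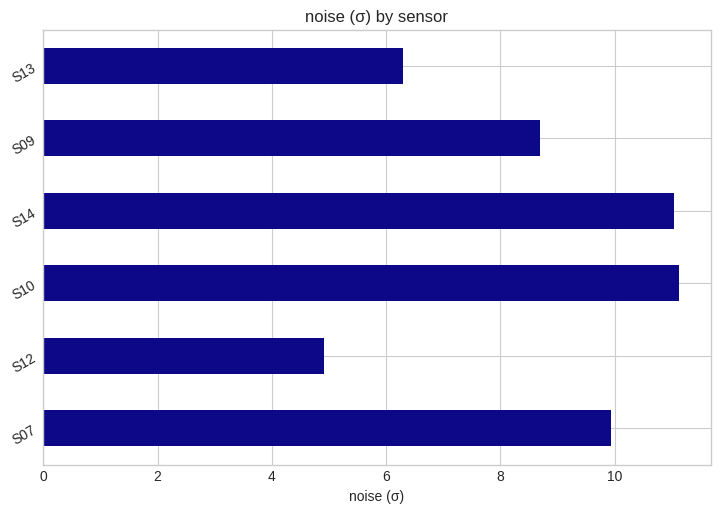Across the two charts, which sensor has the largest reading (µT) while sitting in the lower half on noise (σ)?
Chart 2 median noise (σ) ≈ 10; below-median sensors: S12, S09, S13. Among those, S12 has the highest reading (µT) (≈ 350).

S12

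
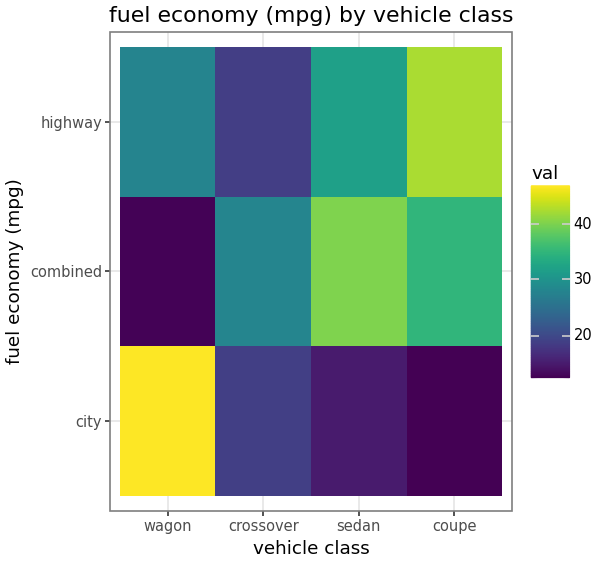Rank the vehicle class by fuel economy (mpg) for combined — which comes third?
Top 4 for combined: sedan ≈ 40, coupe ≈ 35, crossover ≈ 30, wagon ≈ 10.

crossover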